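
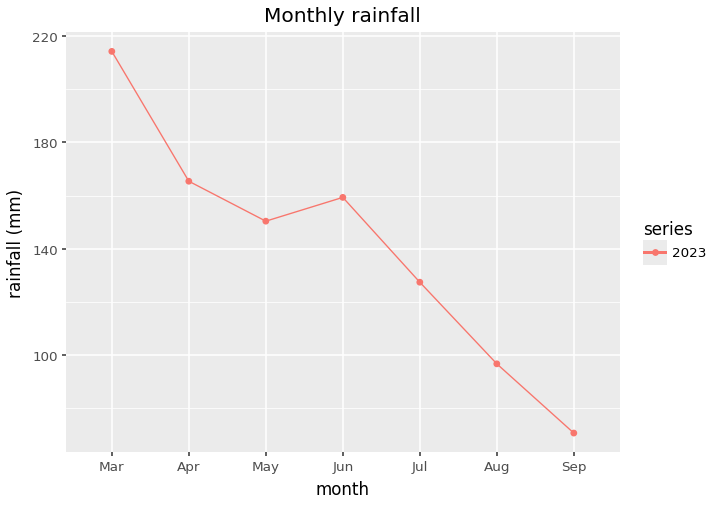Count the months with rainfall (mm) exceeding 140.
Above 140: Mar, Apr, May, Jun.

4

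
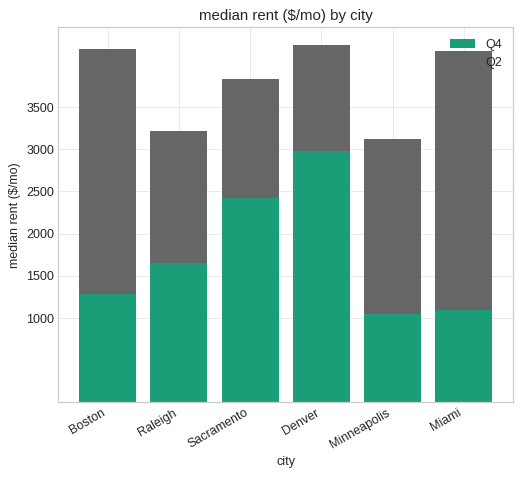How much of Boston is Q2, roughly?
≈ 2500

Q2 top ≈ 4000, bottom ≈ 1500; segment ≈ 2500.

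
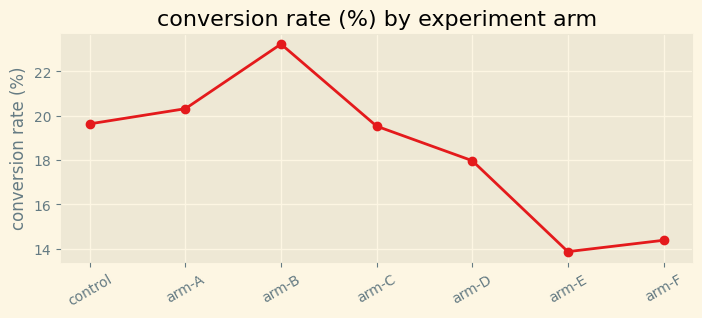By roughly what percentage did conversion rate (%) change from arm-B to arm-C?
arm-B ≈ 23, arm-C ≈ 20; (20 − 23) / 23 ≈ -13%.

≈ -13%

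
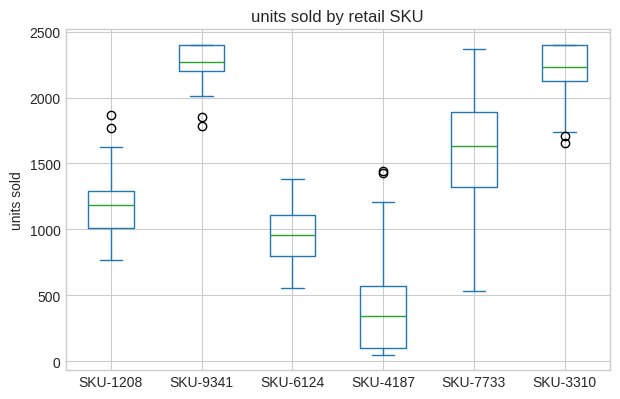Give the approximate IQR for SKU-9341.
≈ 200

Q3 ≈ 2400, Q1 ≈ 2200; IQR ≈ 200.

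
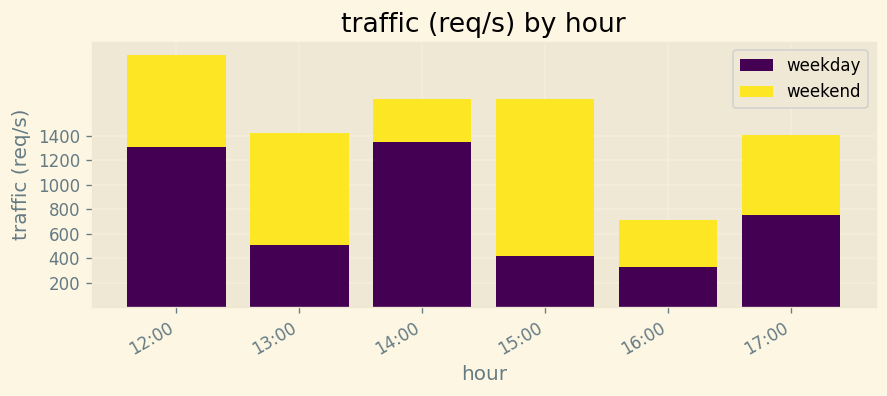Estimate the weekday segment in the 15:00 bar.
≈ 400

weekday top ≈ 400, bottom ≈ 0; segment ≈ 400.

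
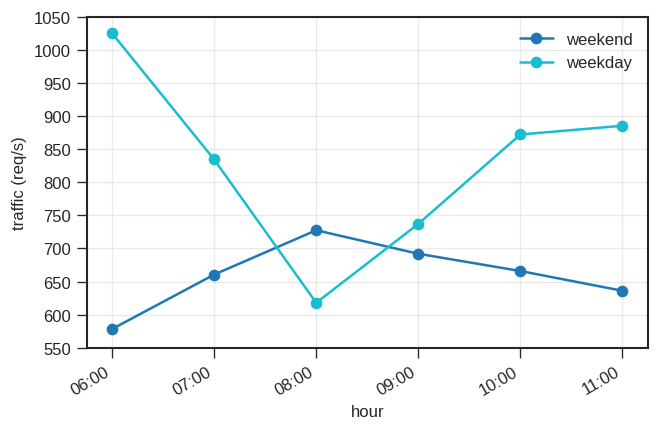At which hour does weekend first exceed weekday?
08:00

07:00: weekend ≈ 650 vs weekday ≈ 850 (not yet); 08:00: weekend ≈ 750 vs weekday ≈ 600 (first crossover).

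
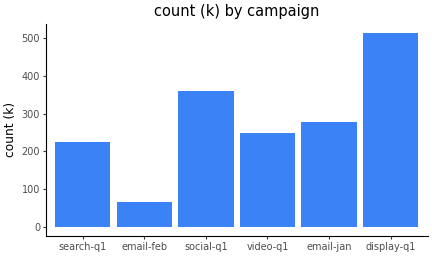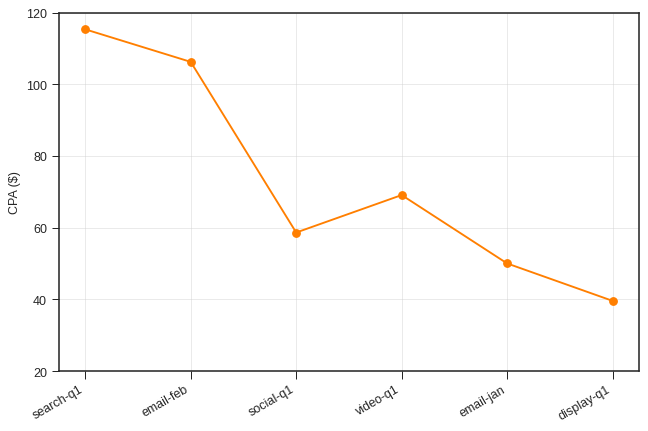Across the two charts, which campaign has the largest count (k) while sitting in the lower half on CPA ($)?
Chart 2 median CPA ($) ≈ 60; below-median campaigns: social-q1, email-jan, display-q1. Among those, display-q1 has the highest count (k) (≈ 500).

display-q1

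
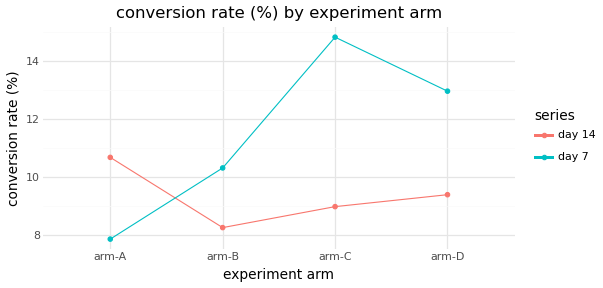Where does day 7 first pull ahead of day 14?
arm-B

arm-A: day 7 ≈ 8 vs day 14 ≈ 11 (not yet); arm-B: day 7 ≈ 10 vs day 14 ≈ 8 (first crossover).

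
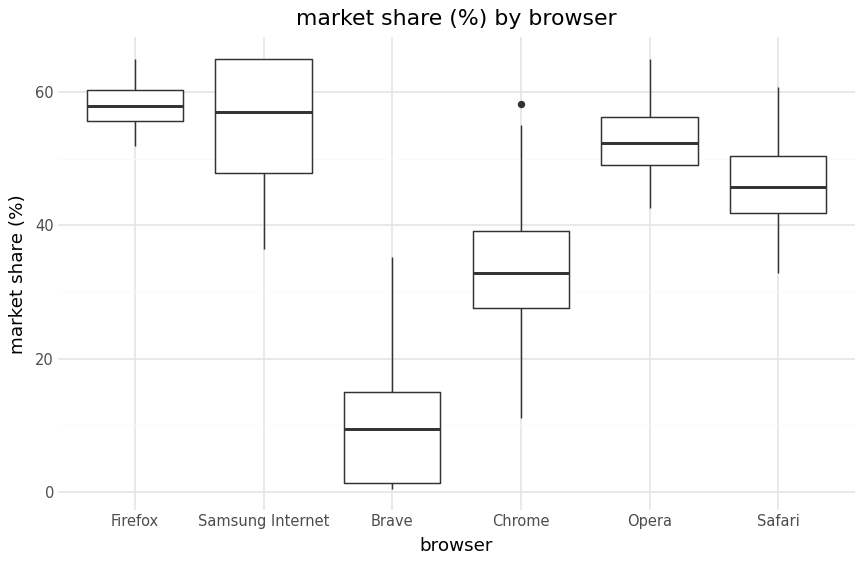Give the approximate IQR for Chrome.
Q3 ≈ 40, Q1 ≈ 30; IQR ≈ 10.

≈ 10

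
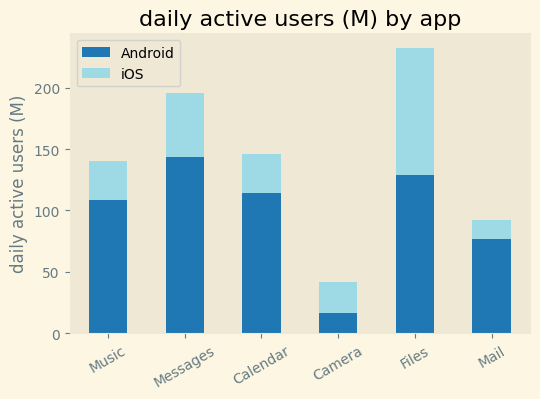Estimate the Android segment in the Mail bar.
Android top ≈ 80, bottom ≈ 0; segment ≈ 80.

≈ 80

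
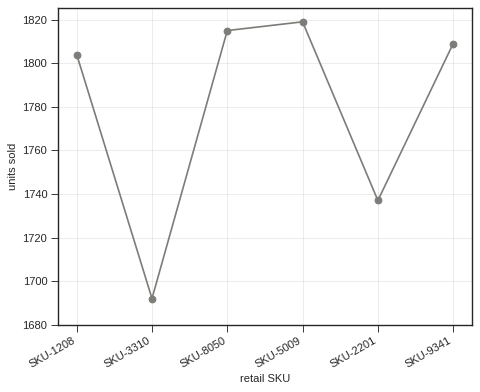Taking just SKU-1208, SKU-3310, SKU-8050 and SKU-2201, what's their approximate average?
(1800 + 1700 + 1820 + 1740) / 4 ≈ 1765.

≈ 1765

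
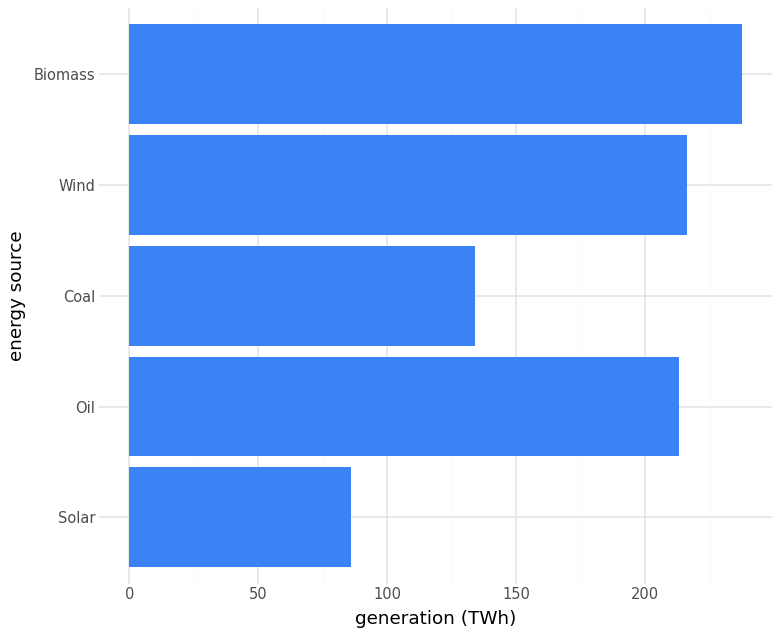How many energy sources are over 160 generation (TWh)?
Above 160: Oil, Wind, Biomass.

3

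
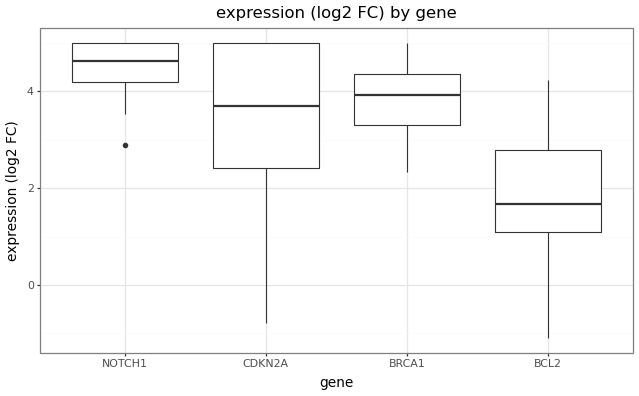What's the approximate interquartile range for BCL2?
Q3 ≈ 3.0, Q1 ≈ 1.0; IQR ≈ 2.0.

≈ 2.0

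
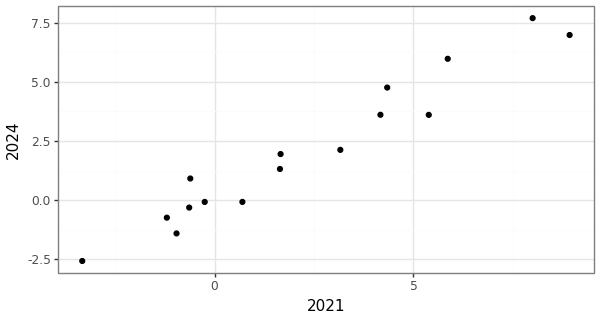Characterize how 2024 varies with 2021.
Points are positively correlated; strong (|r| ≈ 1.0).

positive, strong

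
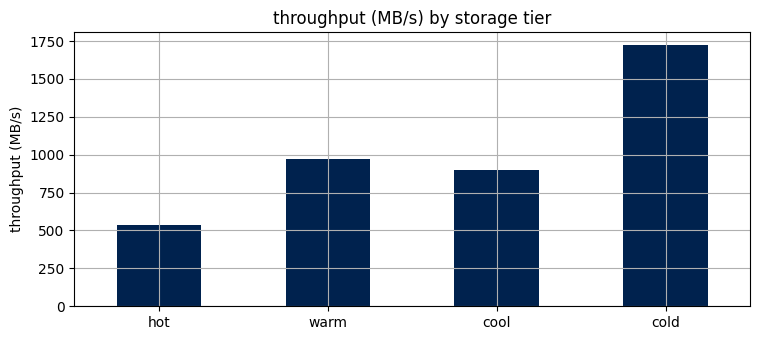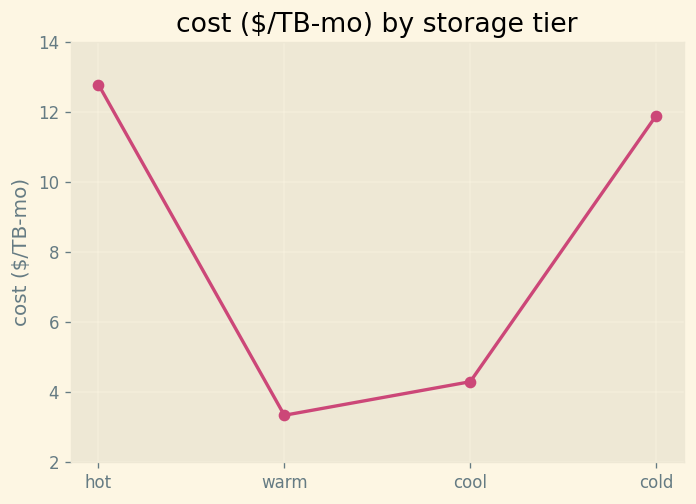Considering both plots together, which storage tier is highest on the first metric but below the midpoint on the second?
Chart 2 median cost ($/TB-mo) ≈ 8; below-median storage tiers: warm, cool. Among those, warm has the highest throughput (MB/s) (≈ 1000).

warm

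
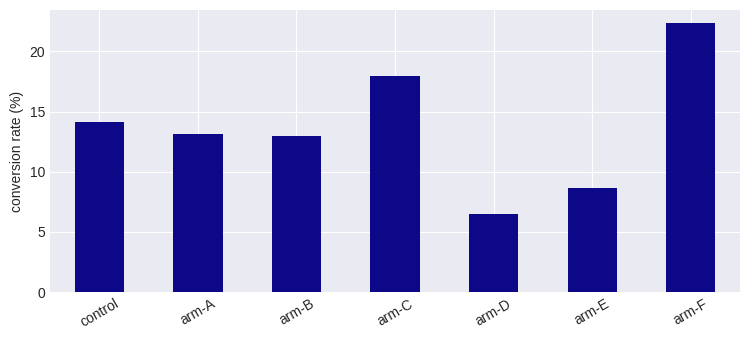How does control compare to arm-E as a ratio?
≈ 1.75×

control ≈ 14, arm-E ≈ 8; 14/8 ≈ 1.75.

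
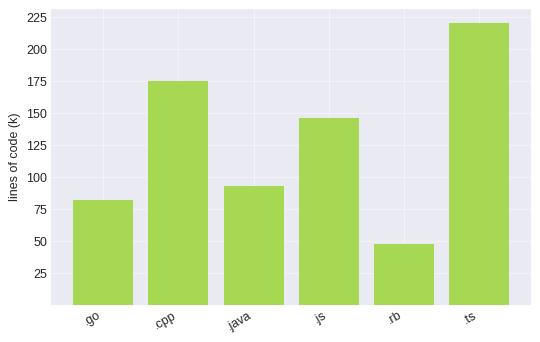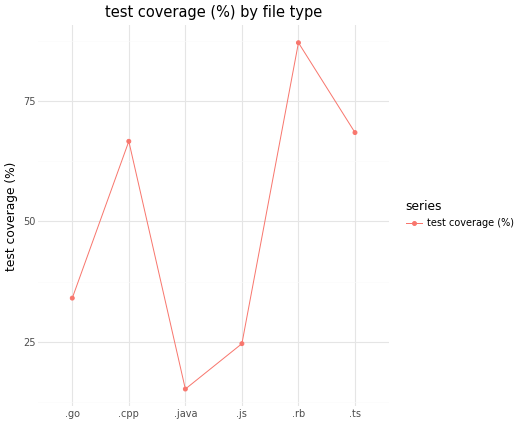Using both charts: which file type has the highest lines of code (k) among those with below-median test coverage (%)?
Chart 2 median test coverage (%) ≈ 50; below-median file types: .go, .java, .js. Among those, .js has the highest lines of code (k) (≈ 150).

.js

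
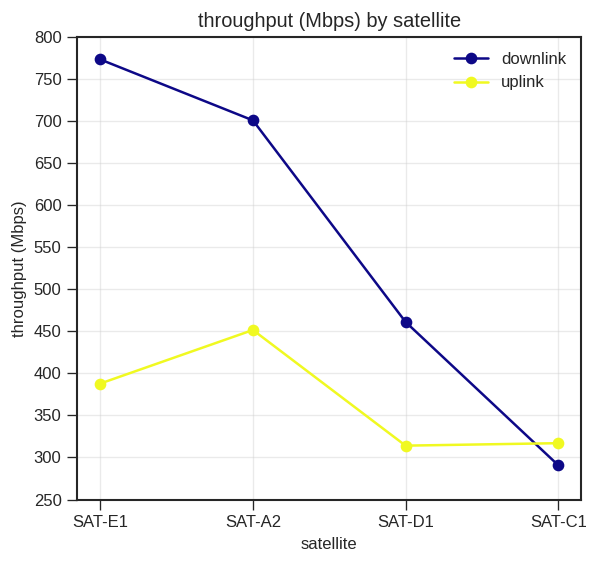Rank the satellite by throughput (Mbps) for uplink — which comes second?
Top 3 for uplink: SAT-A2 ≈ 450, SAT-E1 ≈ 400, SAT-C1 ≈ 300.

SAT-E1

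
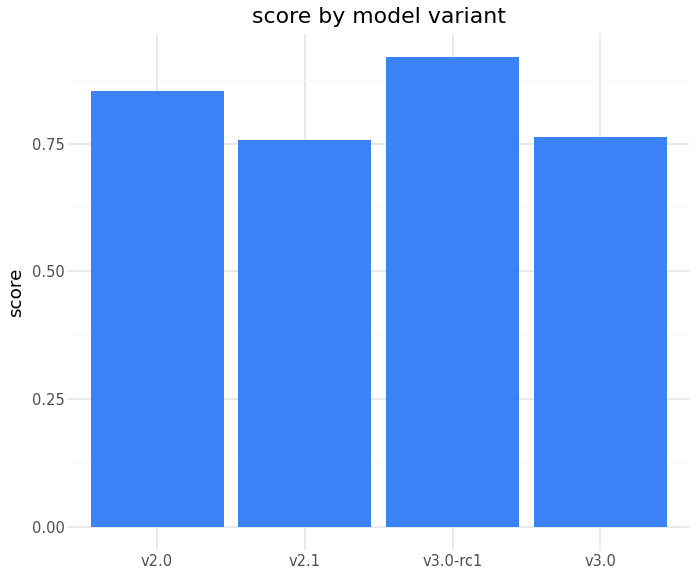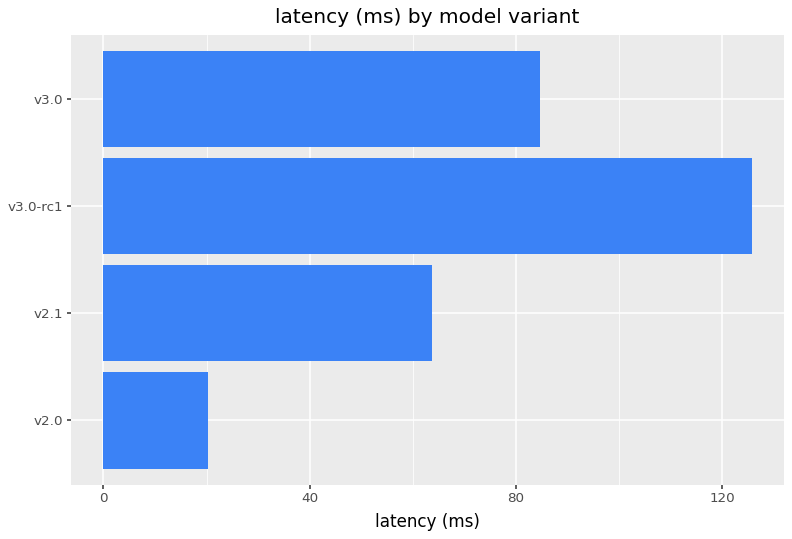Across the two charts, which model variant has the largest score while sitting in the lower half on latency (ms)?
Chart 2 median latency (ms) ≈ 80; below-median model variants: v2.0, v2.1. Among those, v2.0 has the highest score (≈ 0.9).

v2.0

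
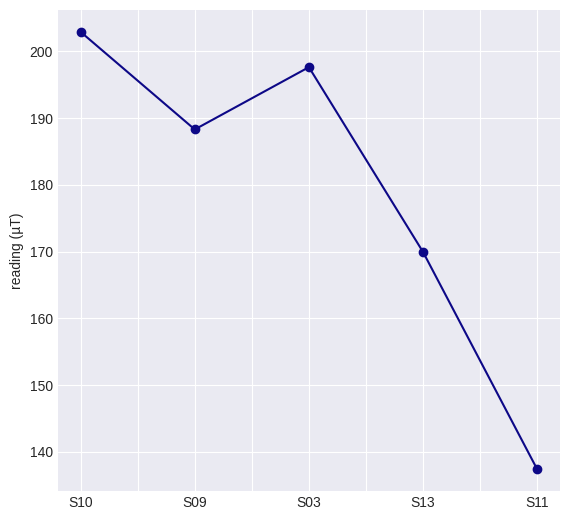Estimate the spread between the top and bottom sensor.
≈ 60

Max S10 ≈ 200, min S11 ≈ 140; range ≈ 60.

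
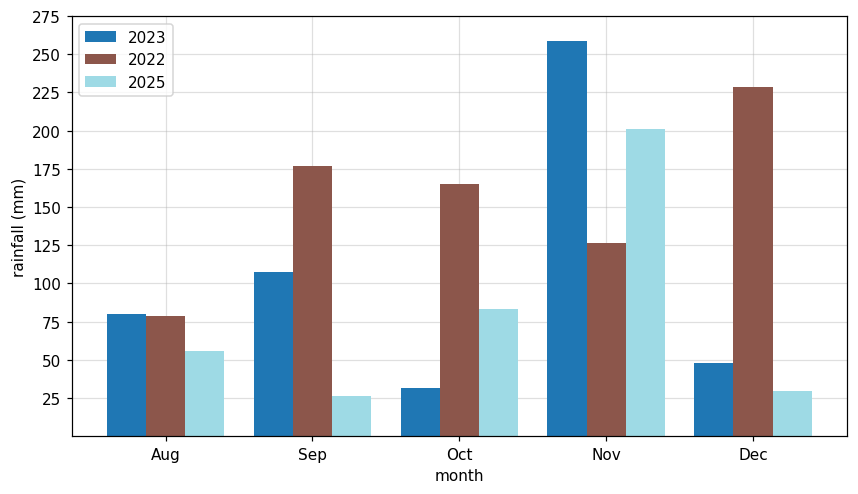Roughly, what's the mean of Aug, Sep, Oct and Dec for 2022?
(75 + 175 + 175 + 225) / 4 ≈ 162.

≈ 162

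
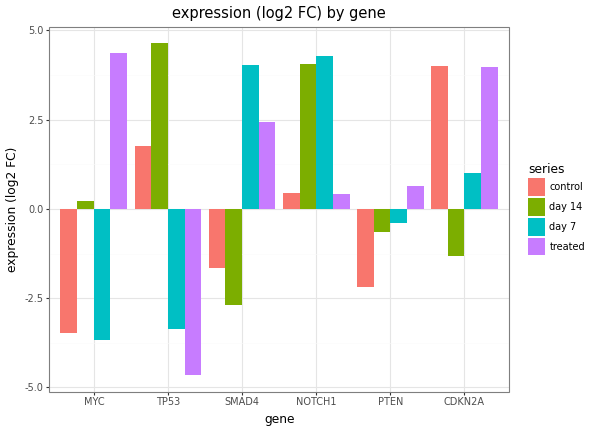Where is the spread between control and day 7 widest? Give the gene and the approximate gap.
SMAD4: control ≈ -2, day 7 ≈ 4 → gap ≈ 6. Next-largest (TP53) is only ≈ 5.

SMAD4, ≈ 6 log2 FC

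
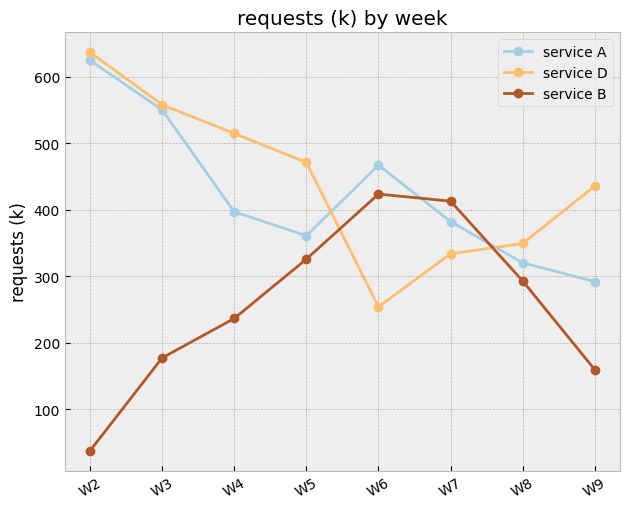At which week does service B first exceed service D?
W5: service B ≈ 350 vs service D ≈ 450 (not yet); W6: service B ≈ 400 vs service D ≈ 250 (first crossover).

W6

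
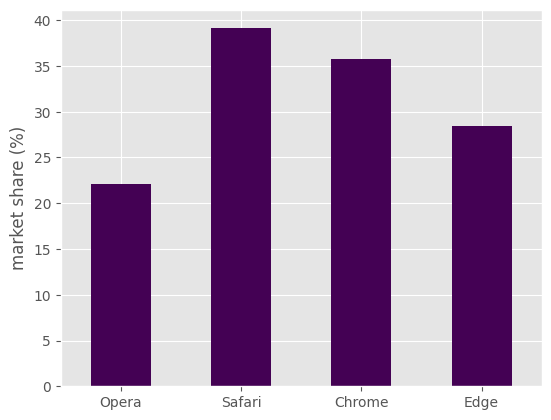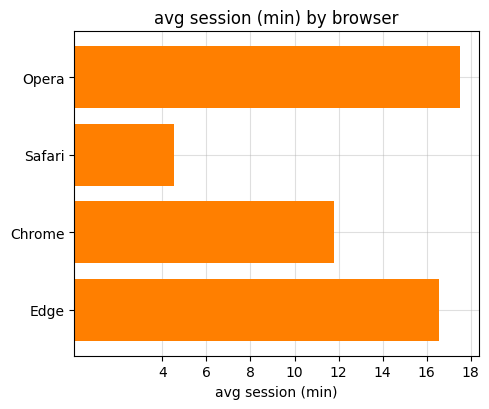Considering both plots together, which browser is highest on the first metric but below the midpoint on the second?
Chart 2 median avg session (min) ≈ 14; below-median browsers: Safari, Chrome. Among those, Safari has the highest market share (%) (≈ 40).

Safari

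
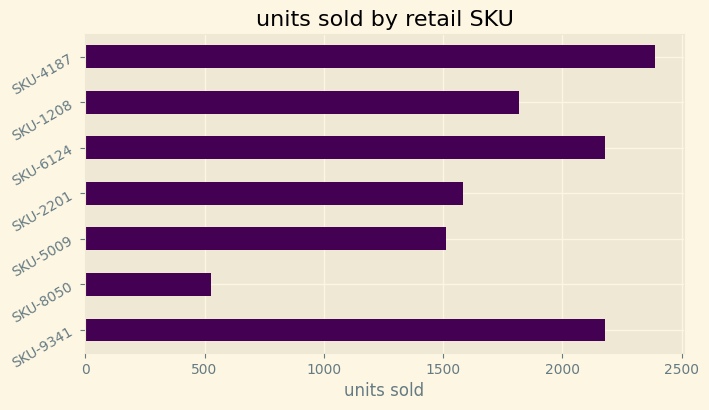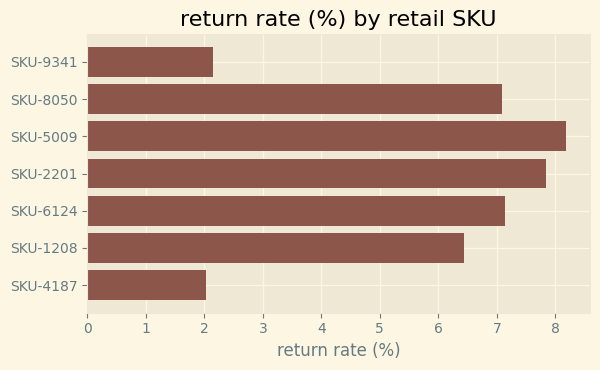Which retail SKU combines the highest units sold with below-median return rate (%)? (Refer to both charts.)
Chart 2 median return rate (%) ≈ 7; below-median retail SKUs: SKU-9341, SKU-1208, SKU-4187. Among those, SKU-4187 has the highest units sold (≈ 2500).

SKU-4187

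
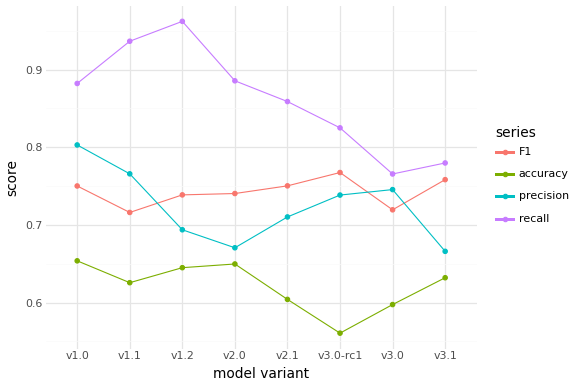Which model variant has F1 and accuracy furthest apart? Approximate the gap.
v3.0-rc1: F1 ≈ 0.75, accuracy ≈ 0.55 → gap ≈ 0.20. Next-largest (v2.1) is only ≈ 0.15.

v3.0-rc1, ≈ 0.20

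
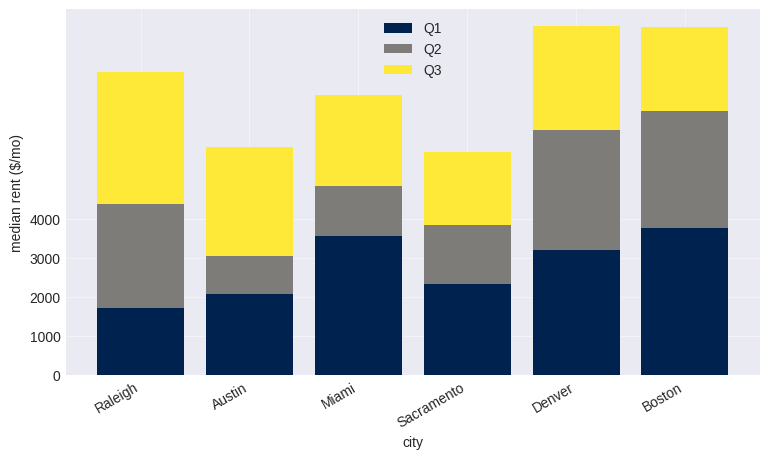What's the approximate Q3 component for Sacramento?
Q3 top ≈ 6000, bottom ≈ 4000; segment ≈ 2000.

≈ 2000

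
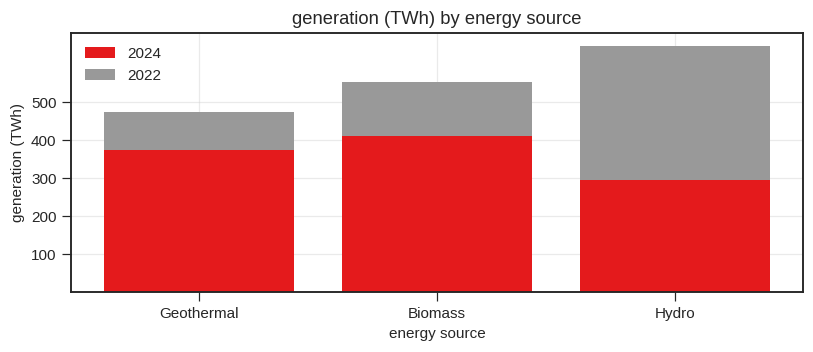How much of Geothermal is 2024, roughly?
2024 top ≈ 400, bottom ≈ 0; segment ≈ 400.

≈ 400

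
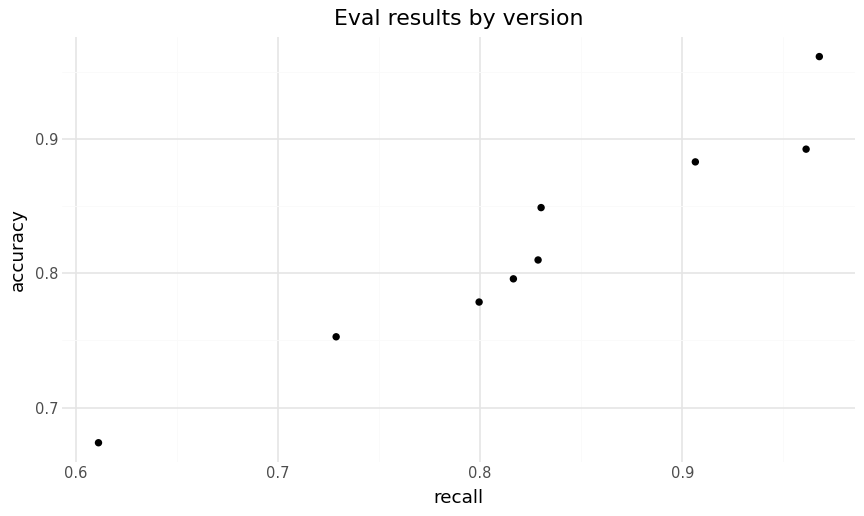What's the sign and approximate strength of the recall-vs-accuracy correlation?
Points are positively correlated; strong (|r| ≈ 1.0).

positive, strong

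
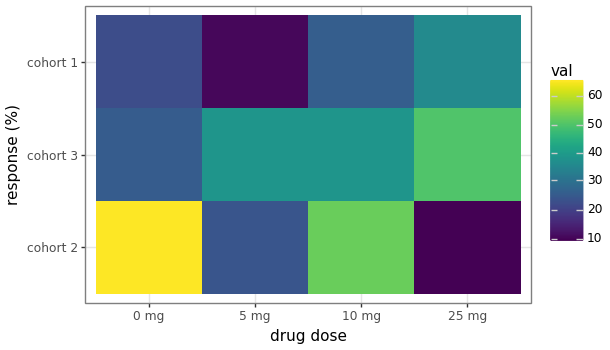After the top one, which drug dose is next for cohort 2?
10 mg

Top 3 for cohort 2: 0 mg ≈ 65, 10 mg ≈ 55, 5 mg ≈ 25.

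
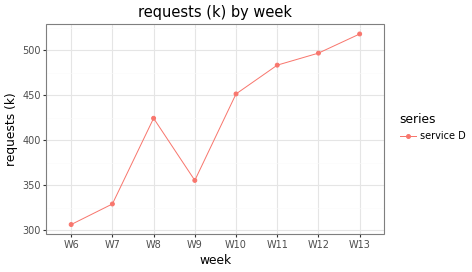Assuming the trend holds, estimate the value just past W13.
≈ 540

Last three: 480, 500, 520 → slope ≈ 20/step → next ≈ 540.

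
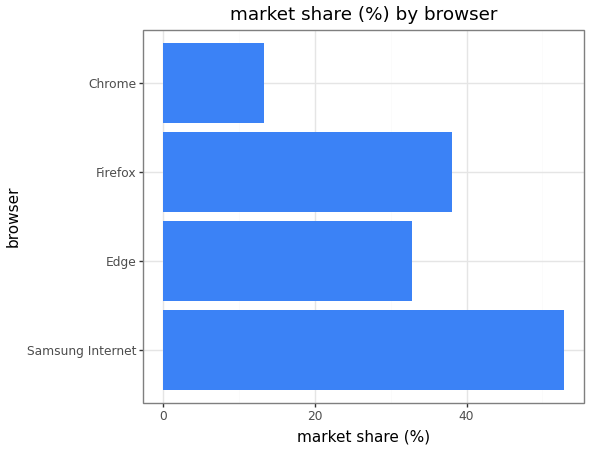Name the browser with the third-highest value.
Edge

Top 4: Samsung Internet ≈ 55, Firefox ≈ 40, Edge ≈ 35, Chrome ≈ 15.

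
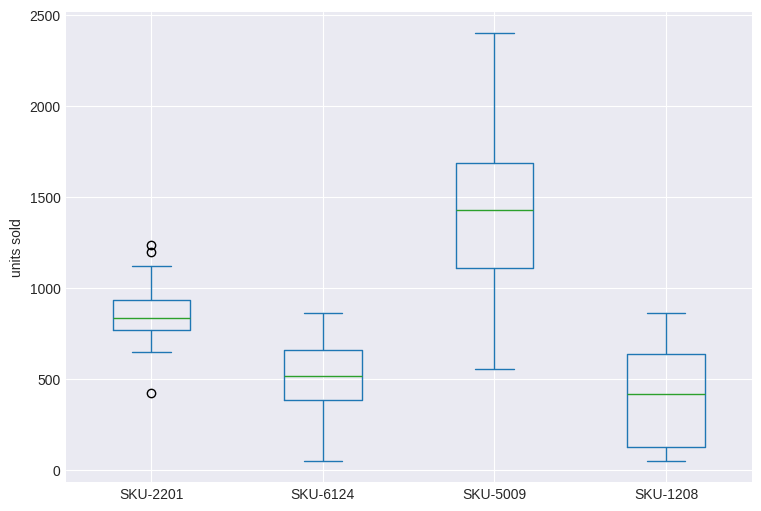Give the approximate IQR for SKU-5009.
Q3 ≈ 1700, Q1 ≈ 1100; IQR ≈ 600.

≈ 600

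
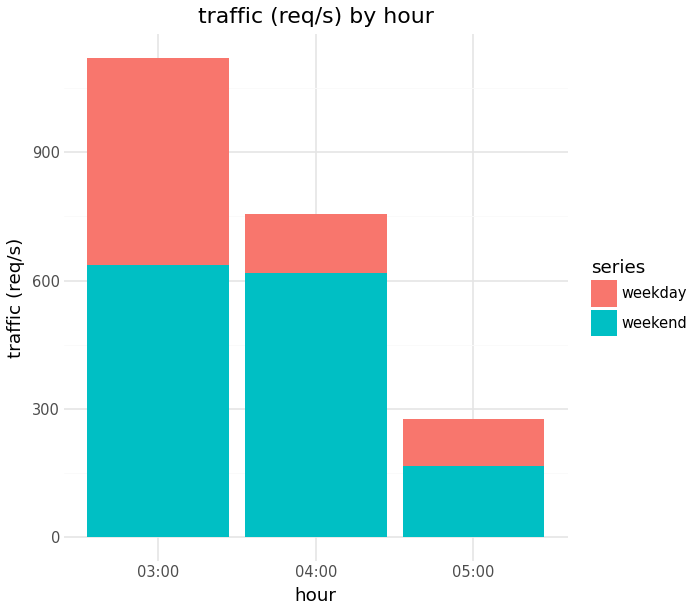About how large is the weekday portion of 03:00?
≈ 500

weekday top ≈ 1100, bottom ≈ 600; segment ≈ 500.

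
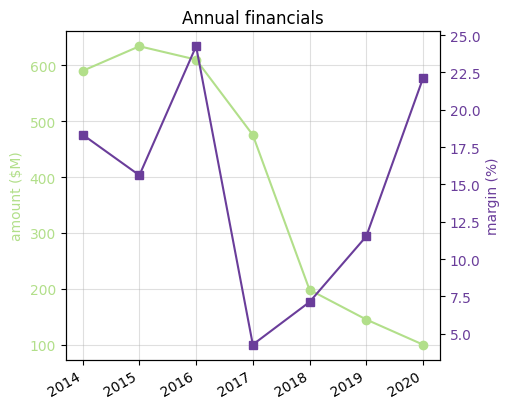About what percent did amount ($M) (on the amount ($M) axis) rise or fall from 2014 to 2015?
2014 ≈ 600, 2015 ≈ 650; (650 − 600) / 600 ≈ +8.3%.

≈ +8.3%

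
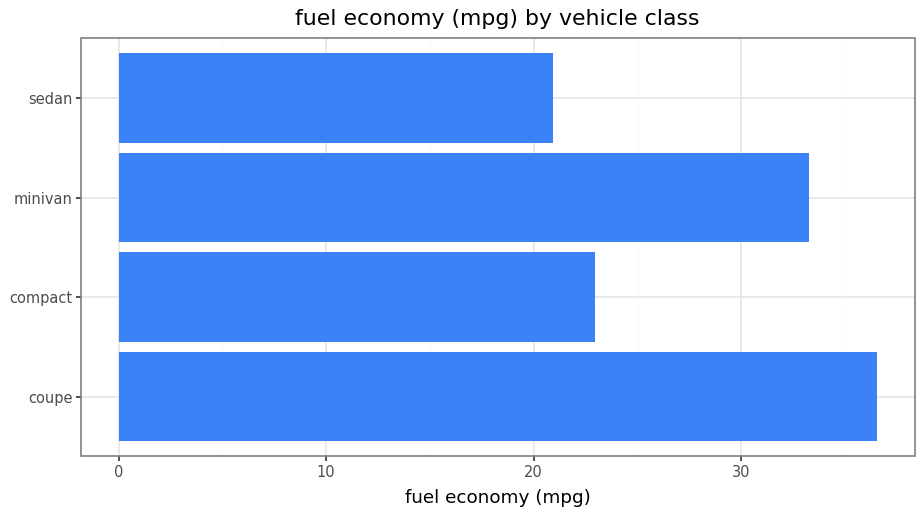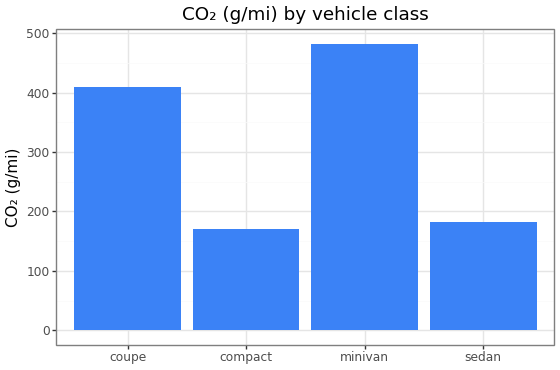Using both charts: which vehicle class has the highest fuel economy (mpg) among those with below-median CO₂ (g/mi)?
compact

Chart 2 median CO₂ (g/mi) ≈ 300; below-median vehicle classes: compact, sedan. Among those, compact has the highest fuel economy (mpg) (≈ 25).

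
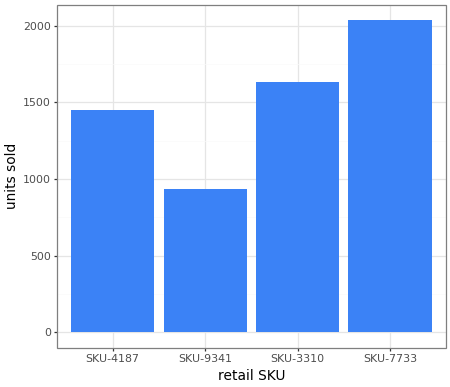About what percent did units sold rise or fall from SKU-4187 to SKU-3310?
≈ +14.3%

SKU-4187 ≈ 1400, SKU-3310 ≈ 1600; (1600 − 1400) / 1400 ≈ +14.3%.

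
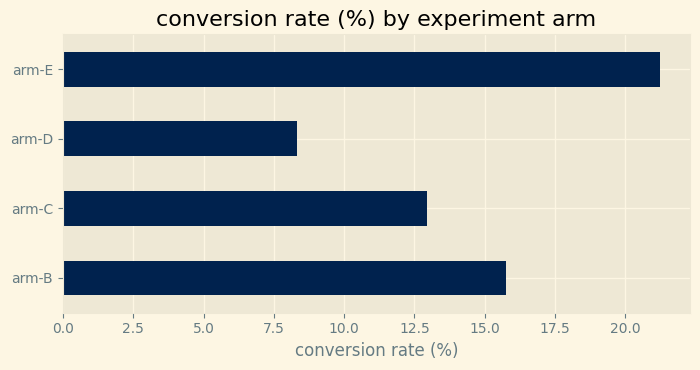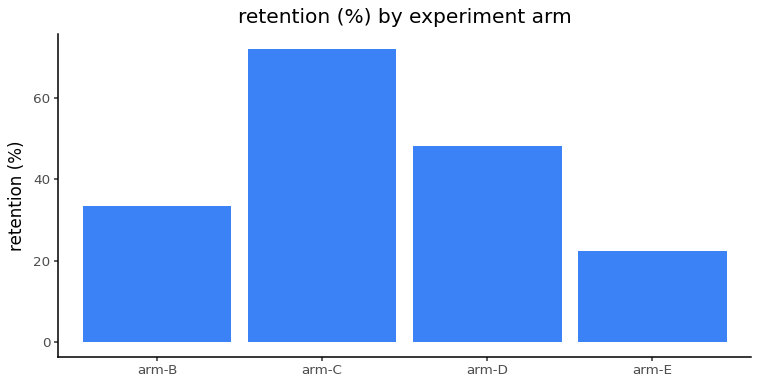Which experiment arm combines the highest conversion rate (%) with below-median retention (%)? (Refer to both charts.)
arm-E

Chart 2 median retention (%) ≈ 40; below-median experiment arms: arm-B, arm-E. Among those, arm-E has the highest conversion rate (%) (≈ 22).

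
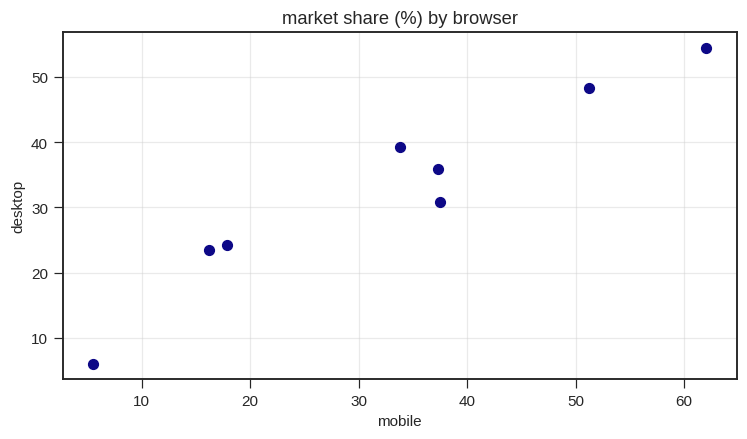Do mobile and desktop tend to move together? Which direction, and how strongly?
positive, strong

Points are positively correlated; strong (|r| ≈ 1.0).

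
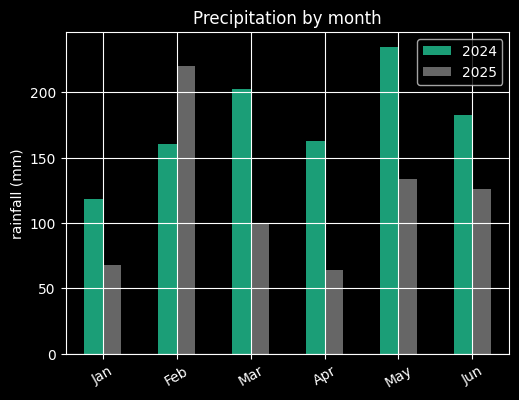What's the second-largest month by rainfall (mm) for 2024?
Top 3 for 2024: May ≈ 240, Mar ≈ 200, Jun ≈ 180.

Mar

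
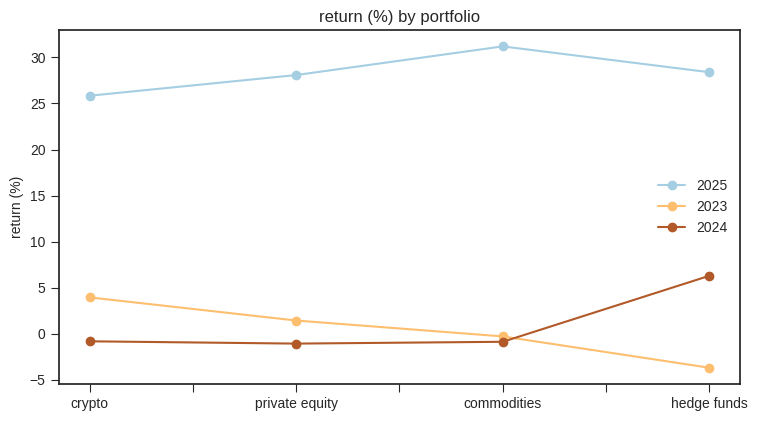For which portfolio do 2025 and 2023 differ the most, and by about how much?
hedge funds: 2025 ≈ 30, 2023 ≈ -5 → gap ≈ 35. Next-largest (commodities) is only ≈ 30.

hedge funds, ≈ 35 %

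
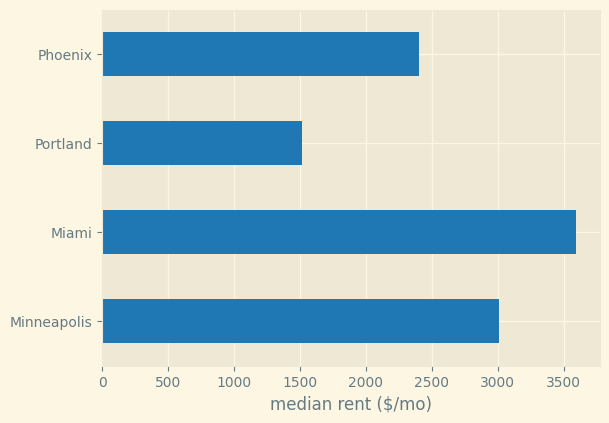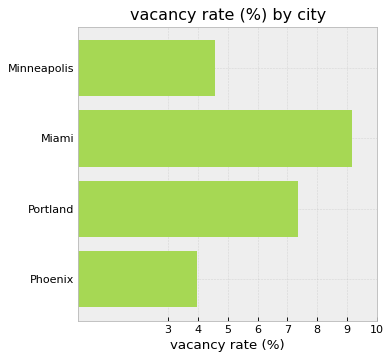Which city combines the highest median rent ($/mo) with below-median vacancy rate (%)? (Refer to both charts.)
Minneapolis

Chart 2 median vacancy rate (%) ≈ 6; below-median cities: Minneapolis, Phoenix. Among those, Minneapolis has the highest median rent ($/mo) (≈ 3000).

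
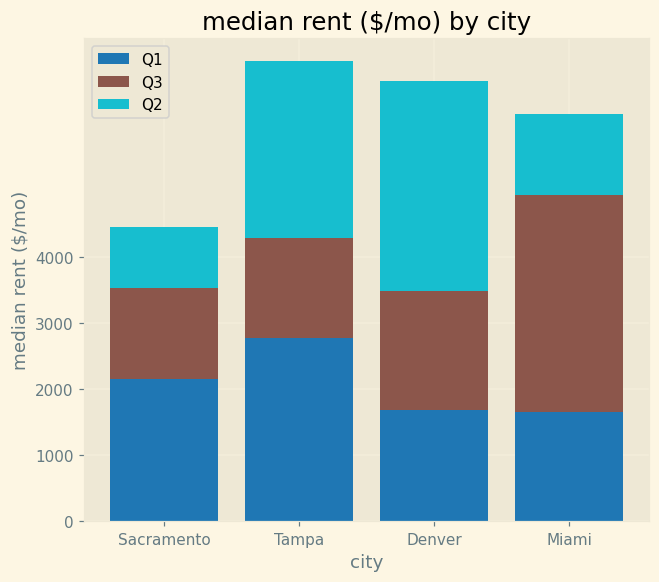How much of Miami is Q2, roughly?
≈ 1000

Q2 top ≈ 6000, bottom ≈ 5000; segment ≈ 1000.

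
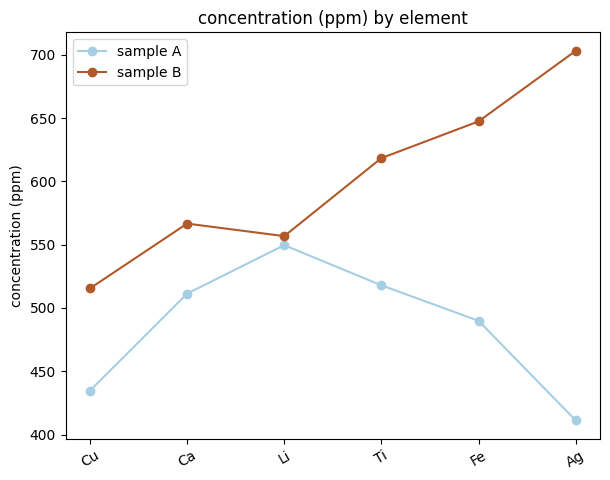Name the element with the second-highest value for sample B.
Top 3 for sample B: Ag ≈ 700, Fe ≈ 650, Ti ≈ 625.

Fe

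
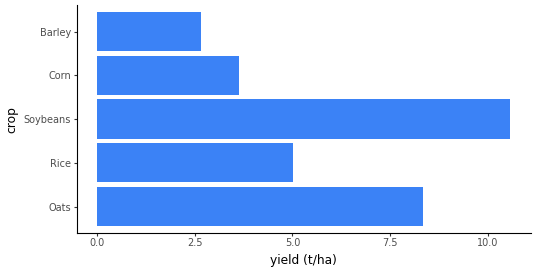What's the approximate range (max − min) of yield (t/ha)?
≈ 8

Max Soybeans ≈ 11, min Barley ≈ 3; range ≈ 8.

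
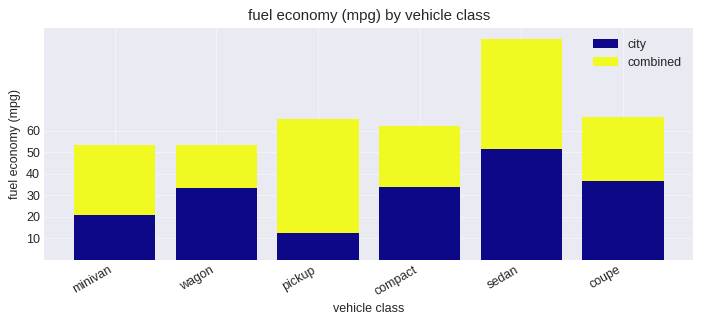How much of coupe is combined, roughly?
≈ 30

combined top ≈ 70, bottom ≈ 40; segment ≈ 30.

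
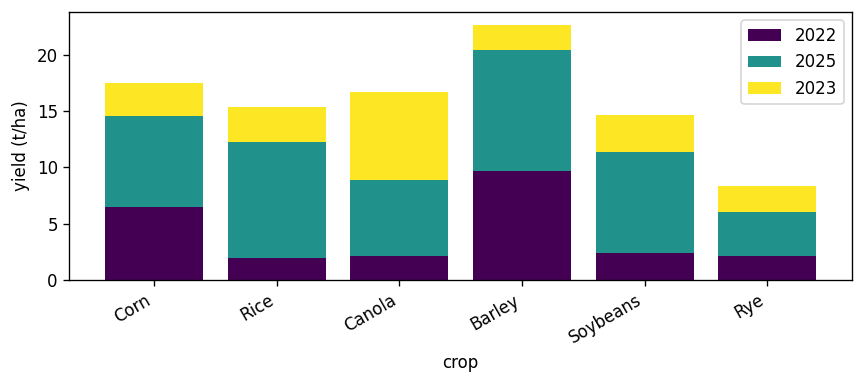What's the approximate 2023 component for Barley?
2023 top ≈ 22, bottom ≈ 20; segment ≈ 2.

≈ 2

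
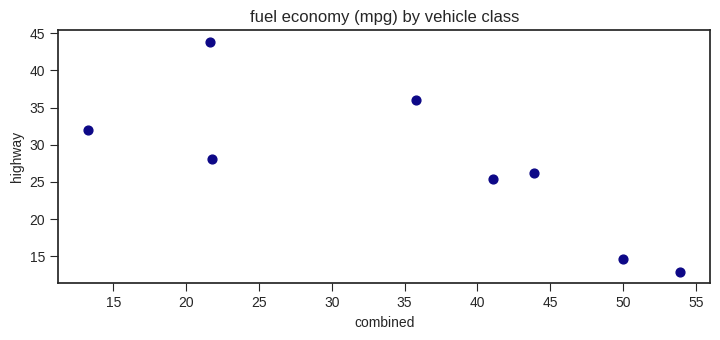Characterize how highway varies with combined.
negative, strong

Points are negatively correlated; strong (|r| ≈ 0.8).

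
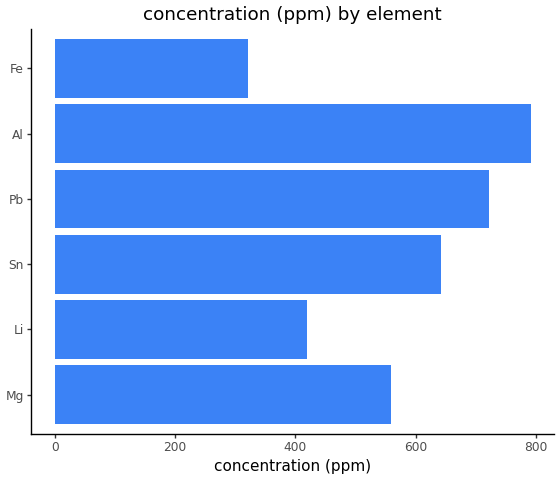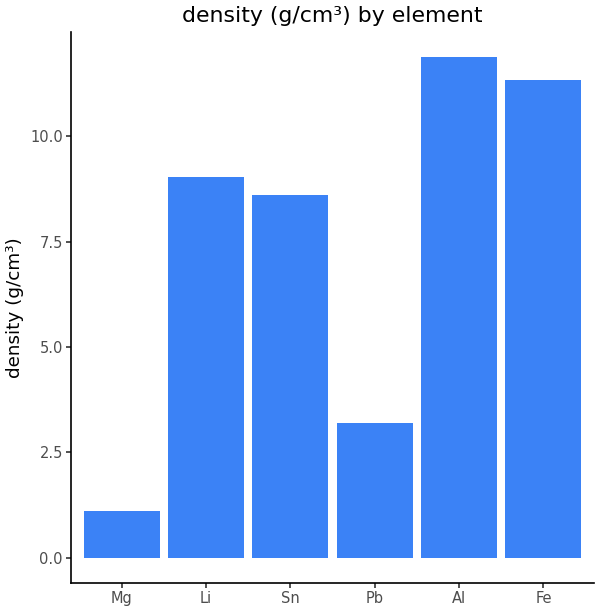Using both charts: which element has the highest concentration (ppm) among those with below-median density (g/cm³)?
Pb

Chart 2 median density (g/cm³) ≈ 8; below-median elements: Mg, Sn, Pb. Among those, Pb has the highest concentration (ppm) (≈ 700).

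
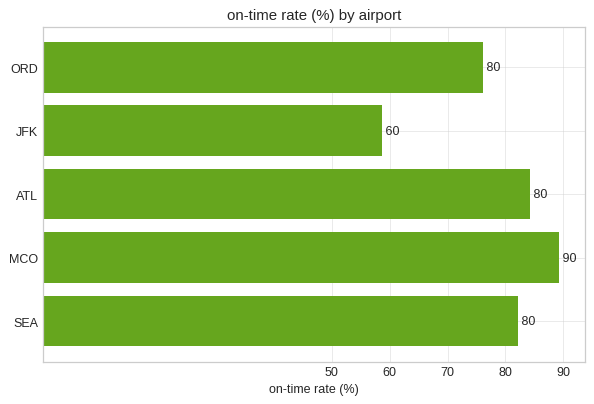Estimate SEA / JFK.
≈ 1.33×

SEA ≈ 80, JFK ≈ 60; 80/60 ≈ 1.33.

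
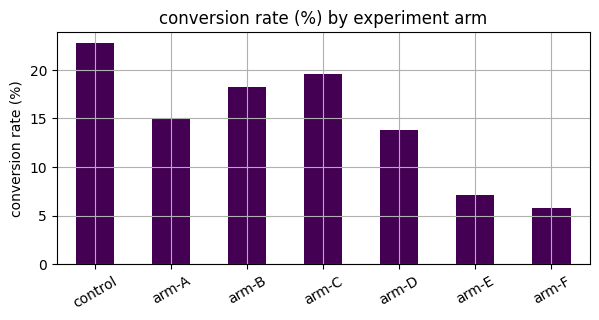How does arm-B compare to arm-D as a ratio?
≈ 1.29×

arm-B ≈ 18, arm-D ≈ 14; 18/14 ≈ 1.29.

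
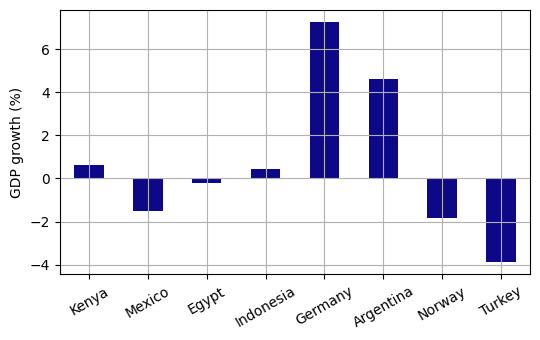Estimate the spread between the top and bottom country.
≈ 11

Max Germany ≈ 7, min Turkey ≈ -4; range ≈ 11.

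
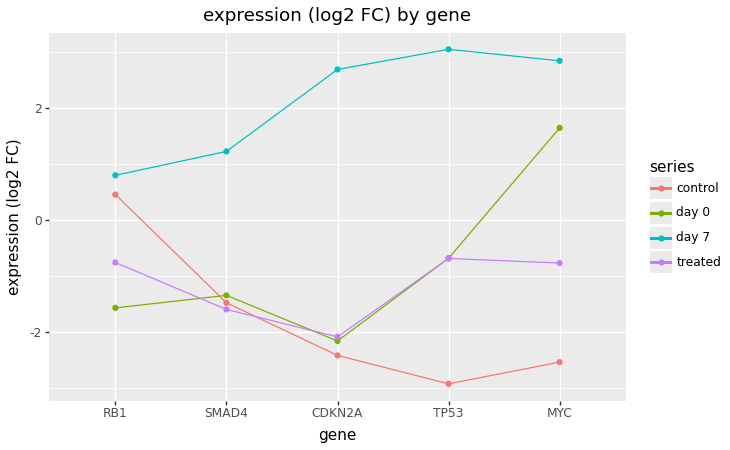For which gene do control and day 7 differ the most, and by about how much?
TP53: control ≈ -3.0, day 7 ≈ 3.0 → gap ≈ 6.0. Next-largest (MYC) is only ≈ 5.5.

TP53, ≈ 6.0 log2 FC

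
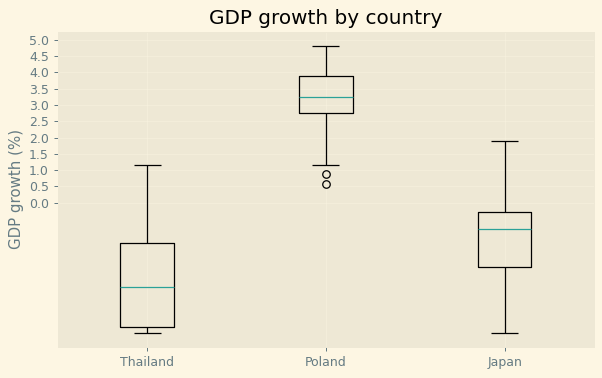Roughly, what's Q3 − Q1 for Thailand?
≈ 3.0

Q3 ≈ -1.0, Q1 ≈ -4.0; IQR ≈ 3.0.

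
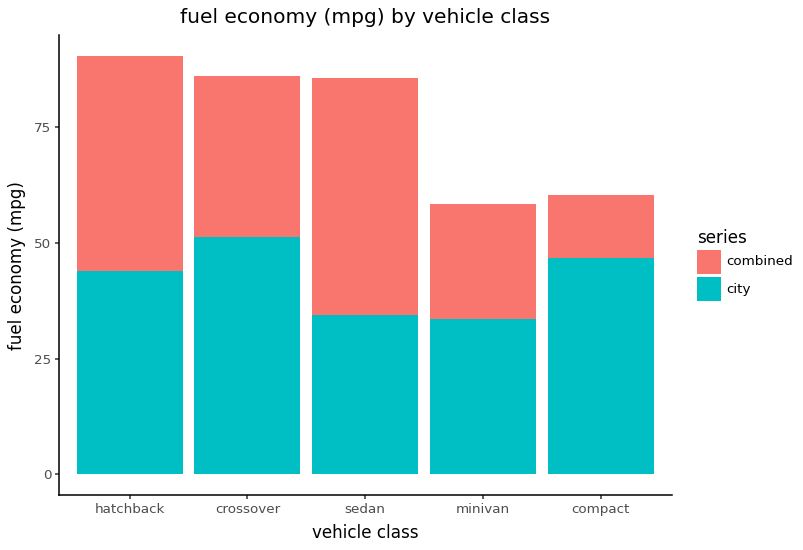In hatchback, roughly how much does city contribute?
city top ≈ 40, bottom ≈ 0; segment ≈ 40.

≈ 40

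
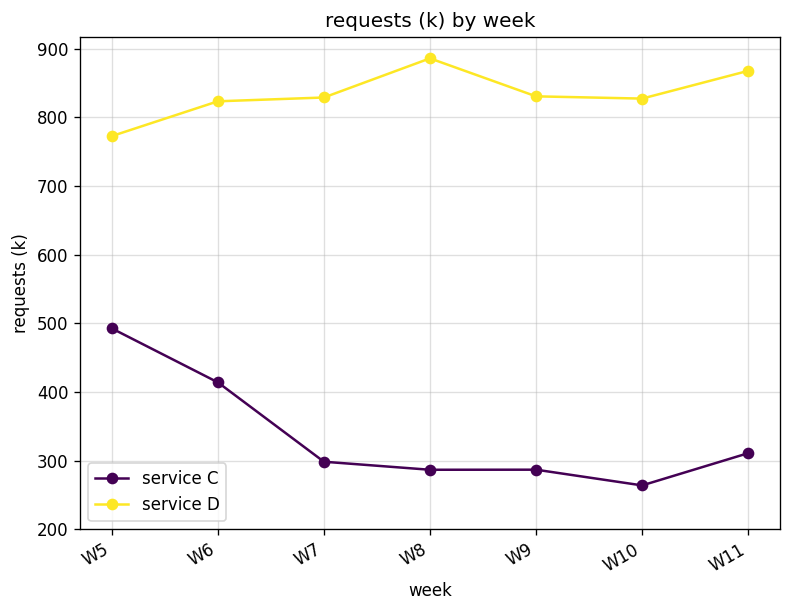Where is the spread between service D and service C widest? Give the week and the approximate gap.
W8: service D ≈ 900, service C ≈ 300 → gap ≈ 600. Next-largest (W10) is only ≈ 500.

W8, ≈ 600 k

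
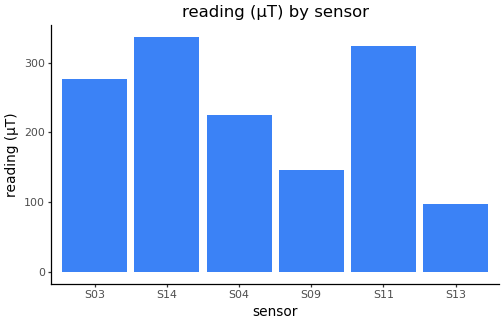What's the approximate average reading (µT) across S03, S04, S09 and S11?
≈ 238

(300 + 200 + 150 + 300) / 4 ≈ 238.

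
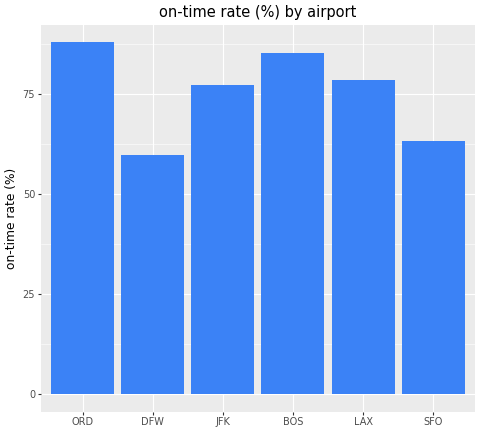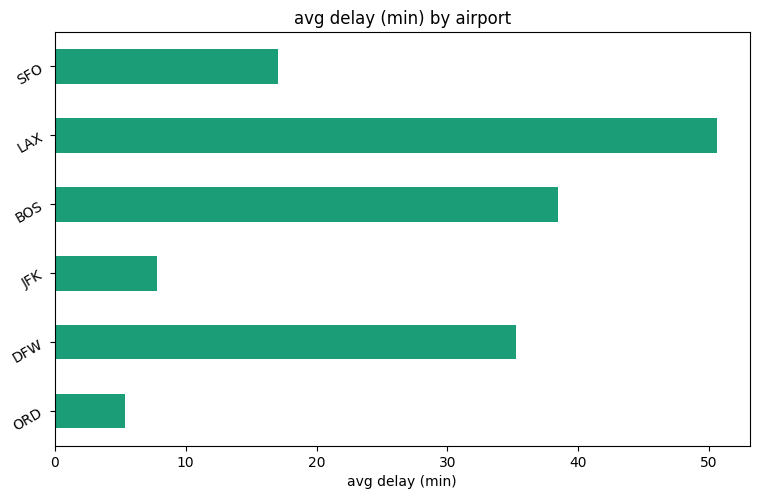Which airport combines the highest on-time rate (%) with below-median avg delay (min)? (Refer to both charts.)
ORD

Chart 2 median avg delay (min) ≈ 25; below-median airports: ORD, JFK, SFO. Among those, ORD has the highest on-time rate (%) (≈ 90).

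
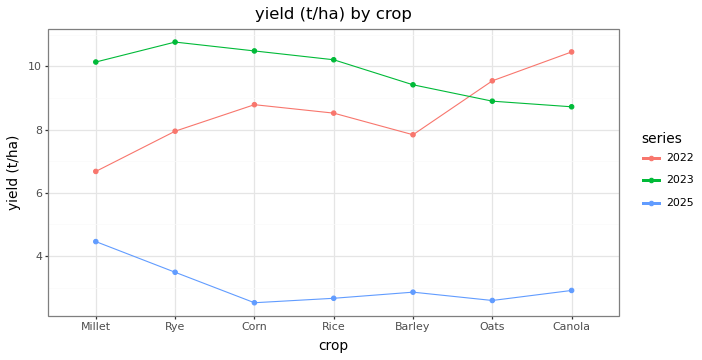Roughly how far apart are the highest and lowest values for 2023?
≈ 2

Max Rye ≈ 11, min Canola ≈ 9; range ≈ 2.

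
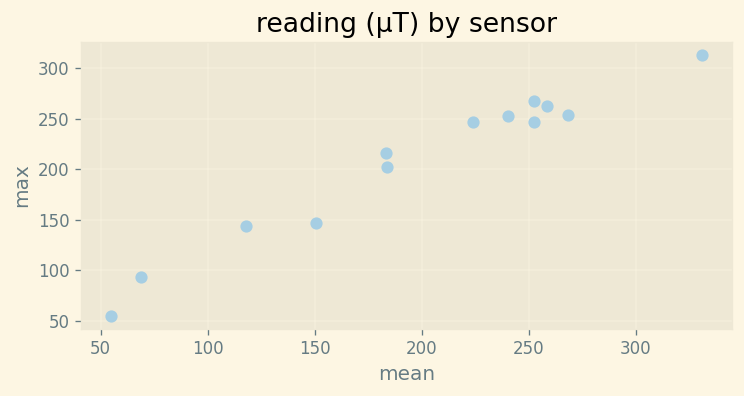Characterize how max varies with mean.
Points are positively correlated; strong (|r| ≈ 1.0).

positive, strong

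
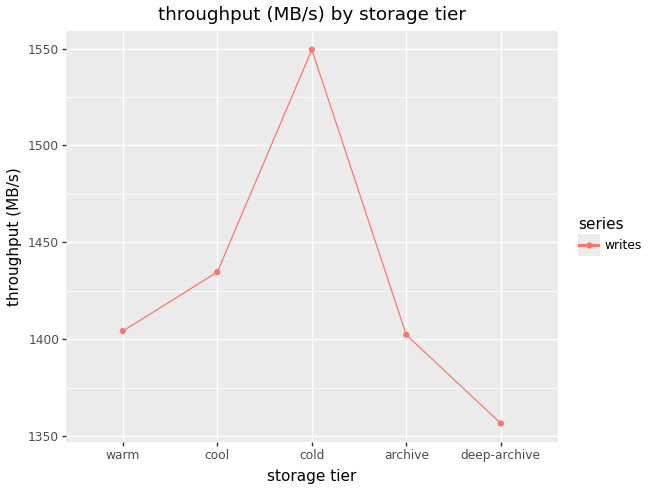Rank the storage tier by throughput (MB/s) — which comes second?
cool

Top 3: cold ≈ 1540, cool ≈ 1440, warm ≈ 1400.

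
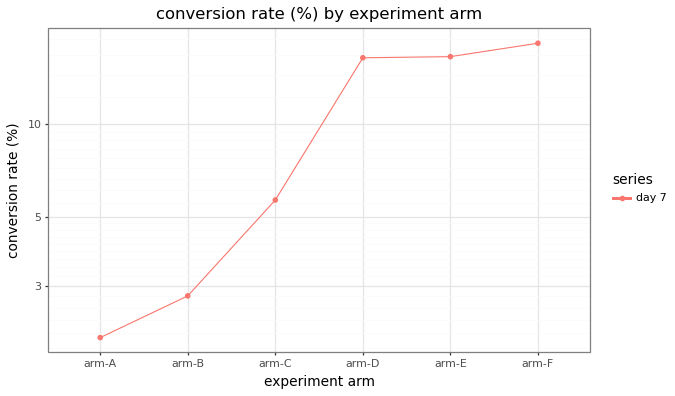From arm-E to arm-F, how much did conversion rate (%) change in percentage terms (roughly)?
≈ +12.5%

arm-E ≈ 16, arm-F ≈ 18; (18 − 16) / 16 ≈ +12.5%.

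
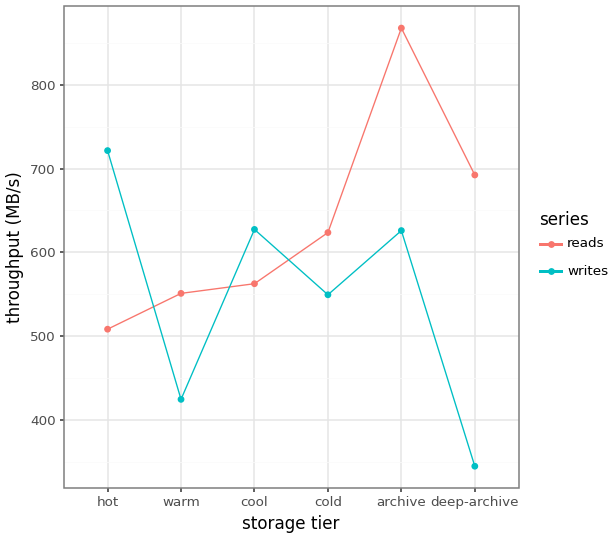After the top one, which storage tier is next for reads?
Top 3 for reads: archive ≈ 850, deep-archive ≈ 700, cold ≈ 600.

deep-archive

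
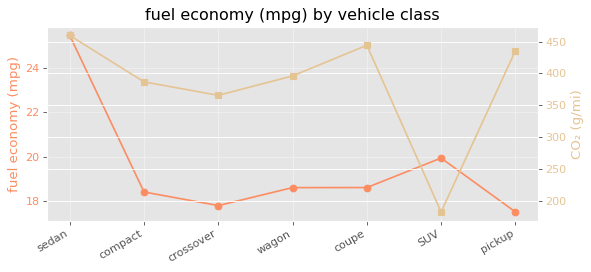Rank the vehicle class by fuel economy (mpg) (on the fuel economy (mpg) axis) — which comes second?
Top 3 (on the fuel economy (mpg) axis): sedan ≈ 25, SUV ≈ 20, coupe ≈ 19.

SUV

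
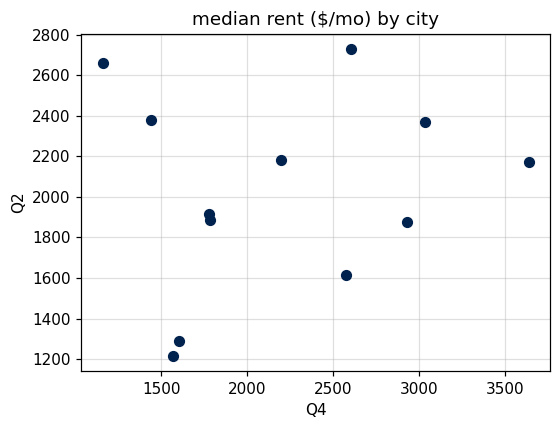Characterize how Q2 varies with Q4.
Points are roughly uncorrelated; weak (|r| ≈ 0.2).

no clear correlation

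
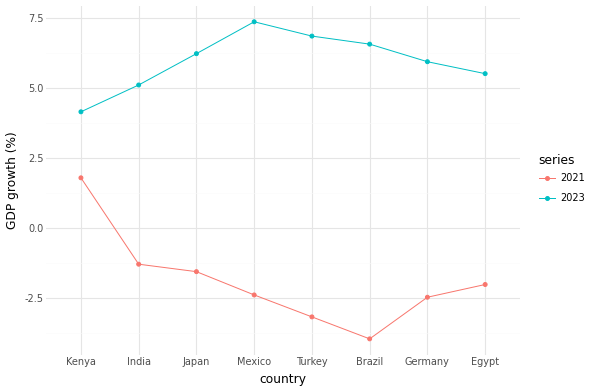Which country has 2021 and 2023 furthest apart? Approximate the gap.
Brazil: 2021 ≈ -4, 2023 ≈ 7 → gap ≈ 11. Next-largest (Turkey) is only ≈ 10.

Brazil, ≈ 11 %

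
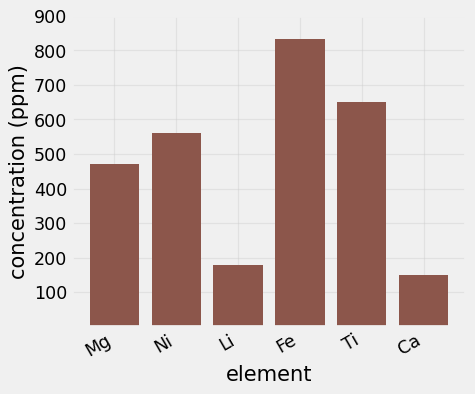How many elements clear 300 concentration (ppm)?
4

Above 300: Mg, Ni, Fe, Ti.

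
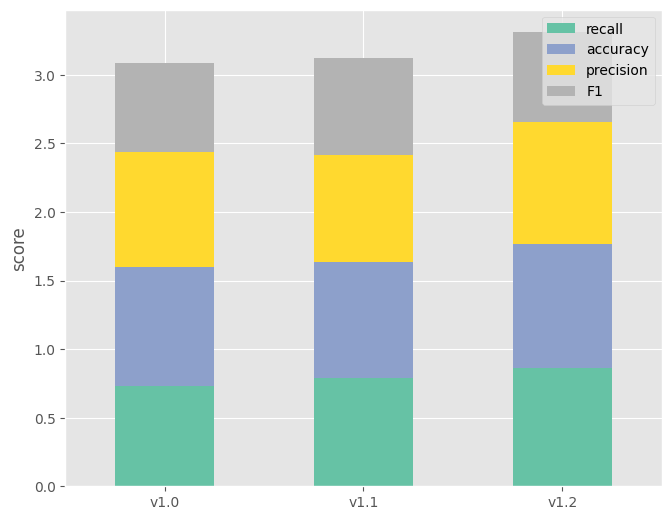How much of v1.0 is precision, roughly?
precision top ≈ 2.5, bottom ≈ 1.5; segment ≈ 1.0.

≈ 1.0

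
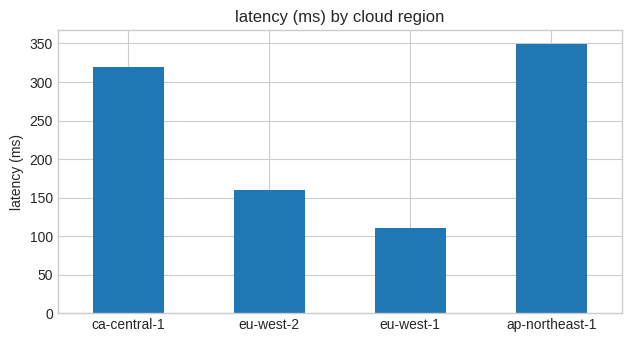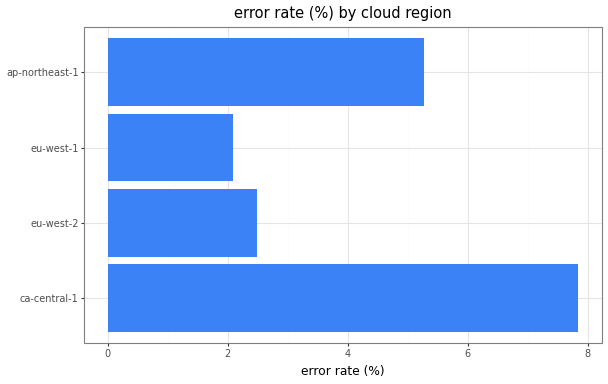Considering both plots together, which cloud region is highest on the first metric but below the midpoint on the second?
Chart 2 median error rate (%) ≈ 4; below-median cloud regions: eu-west-2, eu-west-1. Among those, eu-west-2 has the highest latency (ms) (≈ 150).

eu-west-2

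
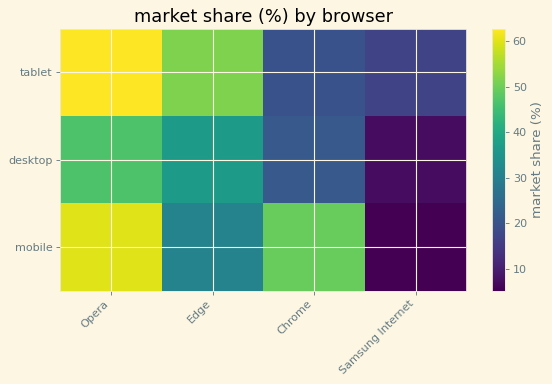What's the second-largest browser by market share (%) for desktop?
Edge

Top 3 for desktop: Opera ≈ 45, Edge ≈ 35, Chrome ≈ 20.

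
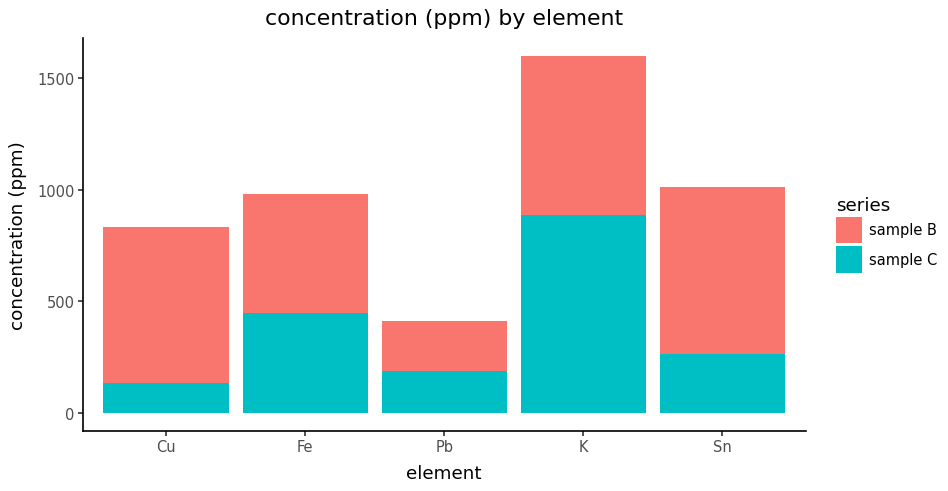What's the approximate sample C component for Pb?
sample C top ≈ 200, bottom ≈ 0; segment ≈ 200.

≈ 200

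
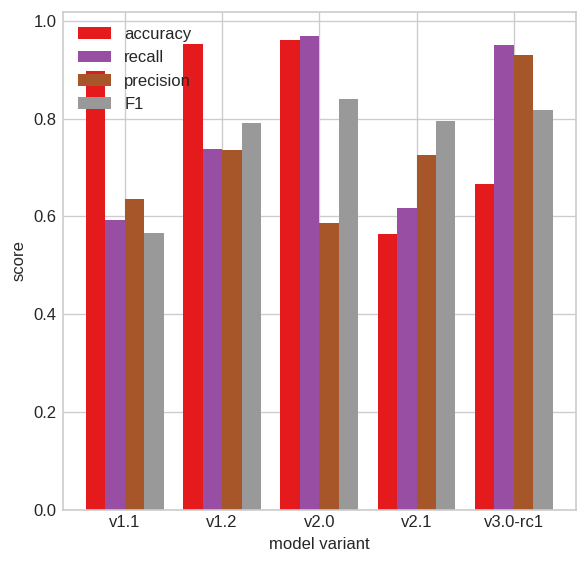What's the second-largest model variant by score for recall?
v3.0-rc1

Top 3 for recall: v2.0 ≈ 1.0, v3.0-rc1 ≈ 0.9, v1.2 ≈ 0.7.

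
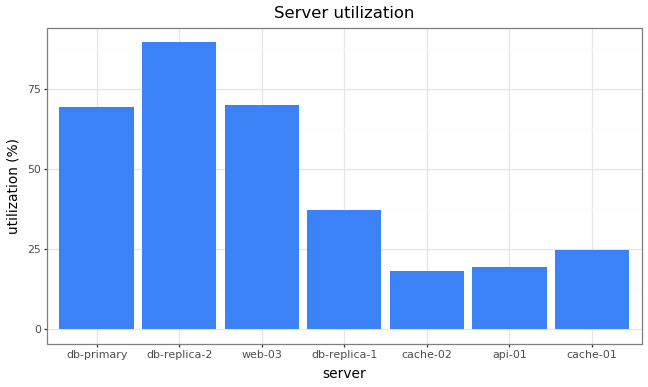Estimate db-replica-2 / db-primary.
≈ 1.29×

db-replica-2 ≈ 90, db-primary ≈ 70; 90/70 ≈ 1.29.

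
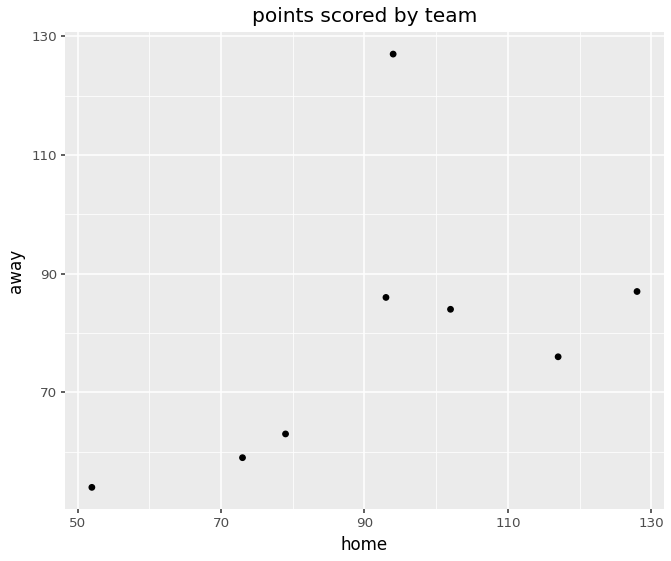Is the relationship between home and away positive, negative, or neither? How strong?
Points are positively correlated; moderate (|r| ≈ 0.5).

positive, moderate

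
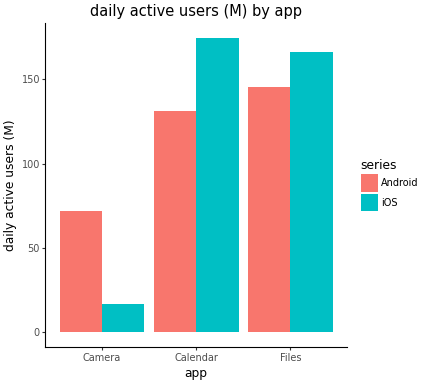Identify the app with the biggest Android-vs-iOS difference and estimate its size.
Camera, ≈ 60 M

Camera: Android ≈ 80, iOS ≈ 20 → gap ≈ 60. Next-largest (Calendar) is only ≈ 40.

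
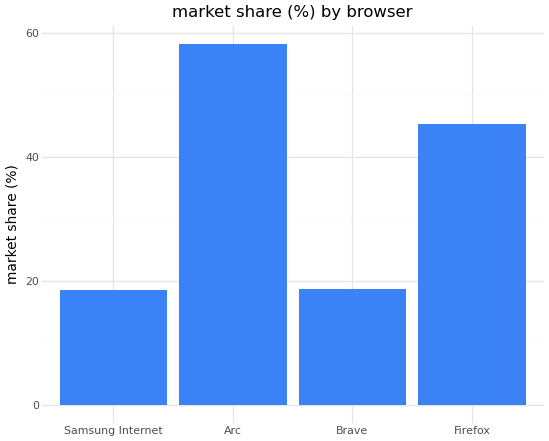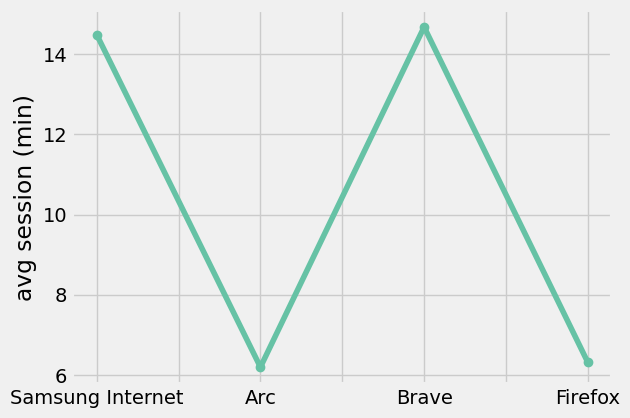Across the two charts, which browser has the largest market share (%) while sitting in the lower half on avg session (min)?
Arc

Chart 2 median avg session (min) ≈ 10; below-median browsers: Arc, Firefox. Among those, Arc has the highest market share (%) (≈ 60).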